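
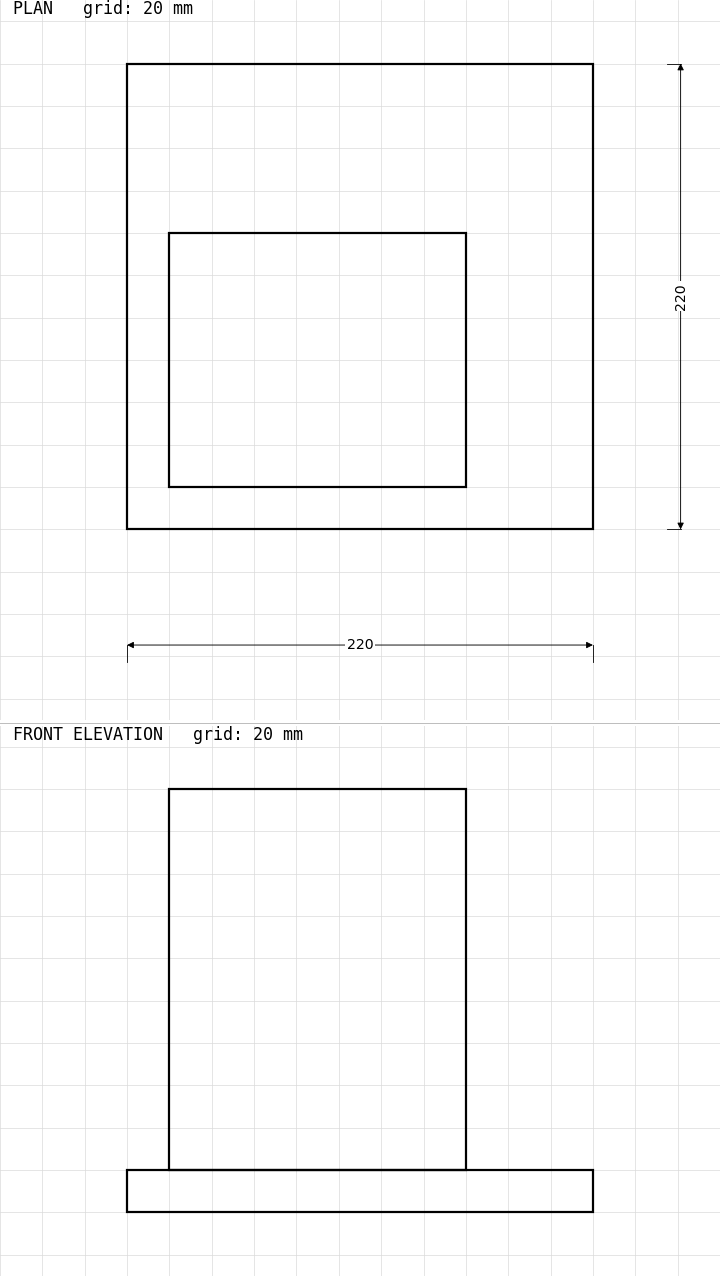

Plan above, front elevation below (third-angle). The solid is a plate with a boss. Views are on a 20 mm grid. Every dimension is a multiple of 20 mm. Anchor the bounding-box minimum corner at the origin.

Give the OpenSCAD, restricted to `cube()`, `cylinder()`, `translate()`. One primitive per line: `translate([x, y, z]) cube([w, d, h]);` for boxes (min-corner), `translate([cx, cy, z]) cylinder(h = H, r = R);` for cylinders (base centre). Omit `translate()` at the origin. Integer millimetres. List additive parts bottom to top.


cube([220, 220, 20]);
translate([20, 20, 20]) cube([140, 120, 180]);


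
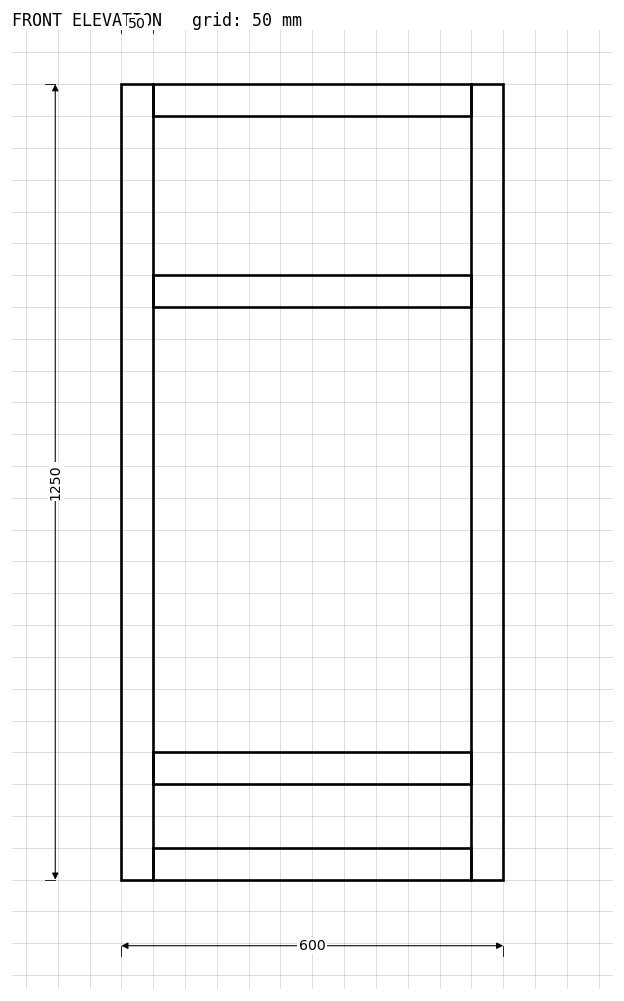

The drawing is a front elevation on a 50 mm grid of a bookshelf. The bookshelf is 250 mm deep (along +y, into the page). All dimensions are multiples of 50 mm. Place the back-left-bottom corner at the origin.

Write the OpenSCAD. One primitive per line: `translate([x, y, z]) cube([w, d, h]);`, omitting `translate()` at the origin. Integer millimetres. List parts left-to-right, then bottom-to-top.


cube([50, 250, 1250]);
translate([50, 0, 0]) cube([500, 250, 50]);
translate([50, 0, 150]) cube([500, 250, 50]);
translate([50, 0, 900]) cube([500, 250, 50]);
translate([50, 0, 1200]) cube([500, 250, 50]);
translate([550, 0, 0]) cube([50, 250, 1250]);


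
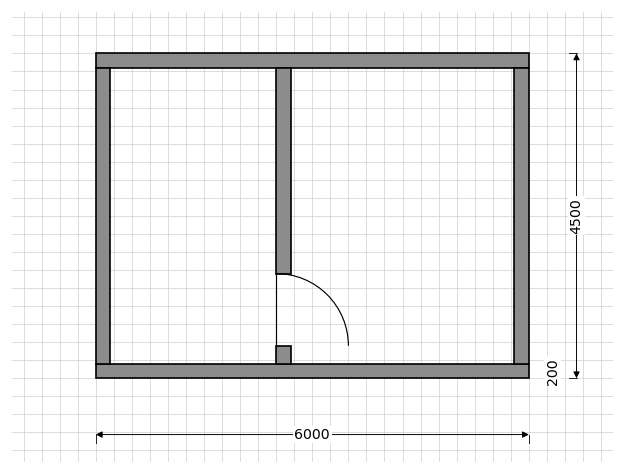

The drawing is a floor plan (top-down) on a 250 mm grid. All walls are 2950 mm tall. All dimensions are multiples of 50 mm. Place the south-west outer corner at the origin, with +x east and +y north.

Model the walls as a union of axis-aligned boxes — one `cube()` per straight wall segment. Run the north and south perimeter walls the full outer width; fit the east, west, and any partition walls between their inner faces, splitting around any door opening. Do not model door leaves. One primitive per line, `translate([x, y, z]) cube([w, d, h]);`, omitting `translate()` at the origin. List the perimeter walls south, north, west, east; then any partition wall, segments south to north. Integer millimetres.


cube([6000, 200, 2950]);
translate([0, 4300, 0]) cube([6000, 200, 2950]);
translate([0, 200, 0]) cube([200, 4100, 2950]);
translate([5800, 200, 0]) cube([200, 4100, 2950]);
translate([2500, 200, 0]) cube([200, 250, 2950]);
translate([2500, 1450, 0]) cube([200, 2850, 2950]);


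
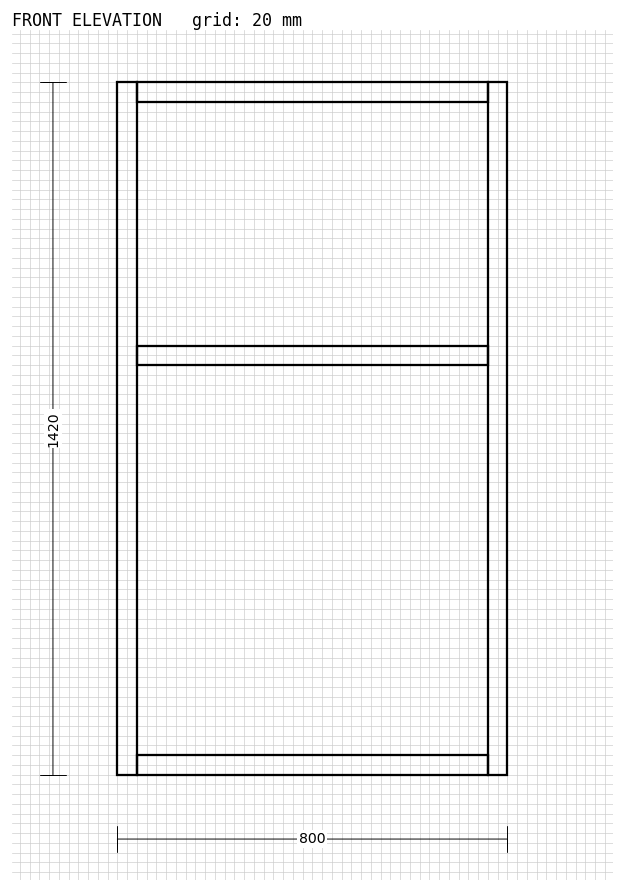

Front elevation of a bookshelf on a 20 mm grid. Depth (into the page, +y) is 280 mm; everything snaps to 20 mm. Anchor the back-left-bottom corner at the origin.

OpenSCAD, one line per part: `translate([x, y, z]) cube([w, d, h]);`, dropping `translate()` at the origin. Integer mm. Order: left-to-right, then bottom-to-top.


cube([40, 280, 1420]);
translate([40, 0, 0]) cube([720, 280, 40]);
translate([40, 0, 840]) cube([720, 280, 40]);
translate([40, 0, 1380]) cube([720, 280, 40]);
translate([760, 0, 0]) cube([40, 280, 1420]);


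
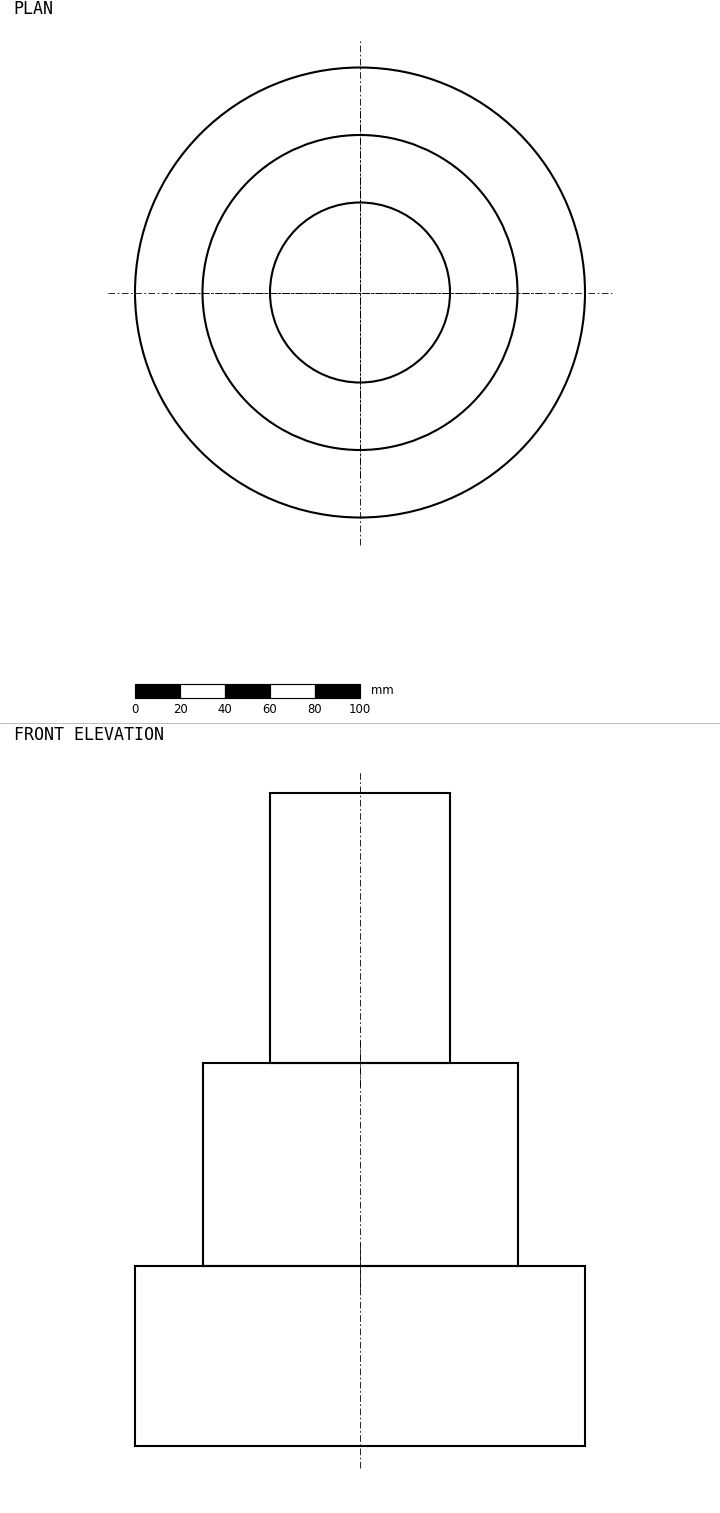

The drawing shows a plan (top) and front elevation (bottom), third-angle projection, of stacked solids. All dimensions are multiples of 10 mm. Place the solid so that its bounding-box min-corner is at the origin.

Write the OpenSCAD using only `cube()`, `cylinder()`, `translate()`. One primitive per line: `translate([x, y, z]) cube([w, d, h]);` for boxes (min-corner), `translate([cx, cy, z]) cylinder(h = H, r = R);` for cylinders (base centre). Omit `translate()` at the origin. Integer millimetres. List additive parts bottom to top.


translate([100, 100, 0]) cylinder(h = 80, r = 100);
translate([100, 100, 80]) cylinder(h = 90, r = 70);
translate([100, 100, 170]) cylinder(h = 120, r = 40);


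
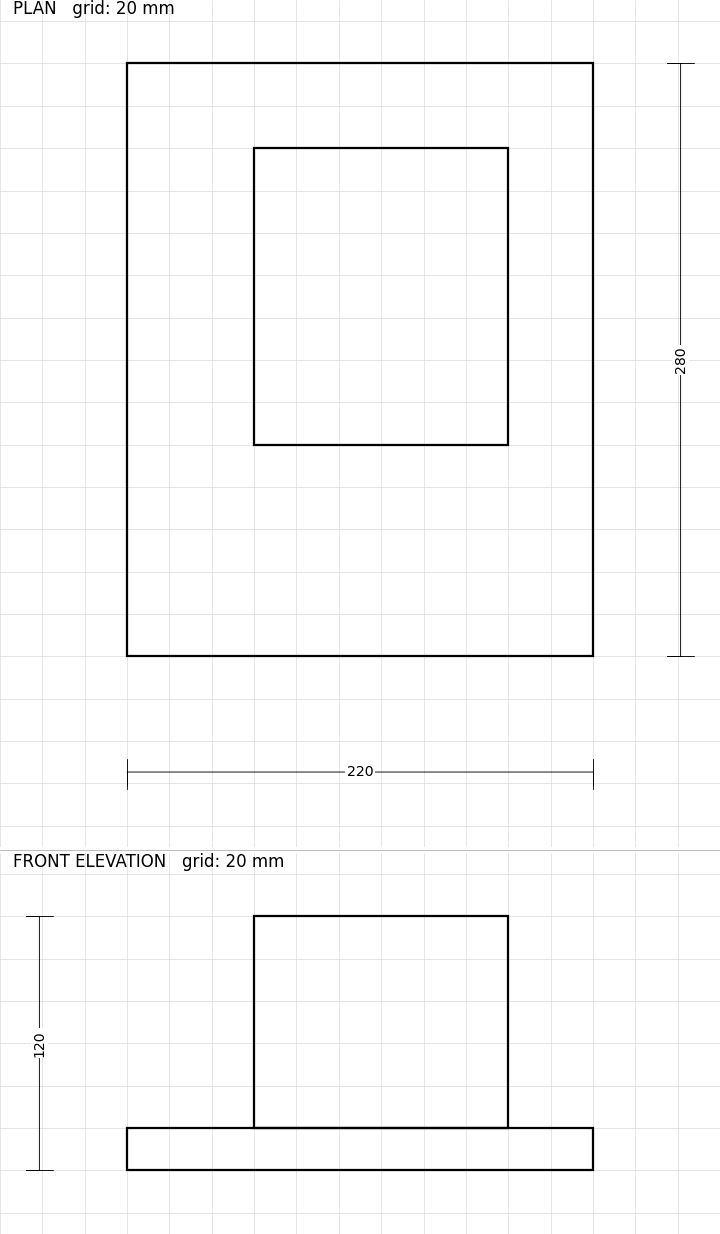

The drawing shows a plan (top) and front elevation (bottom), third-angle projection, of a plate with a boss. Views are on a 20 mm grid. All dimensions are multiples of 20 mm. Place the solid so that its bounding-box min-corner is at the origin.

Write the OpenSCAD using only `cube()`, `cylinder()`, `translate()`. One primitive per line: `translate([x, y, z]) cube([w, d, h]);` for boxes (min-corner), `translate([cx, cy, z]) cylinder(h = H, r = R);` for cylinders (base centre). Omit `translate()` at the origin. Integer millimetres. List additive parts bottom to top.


cube([220, 280, 20]);
translate([60, 100, 20]) cube([120, 140, 100]);


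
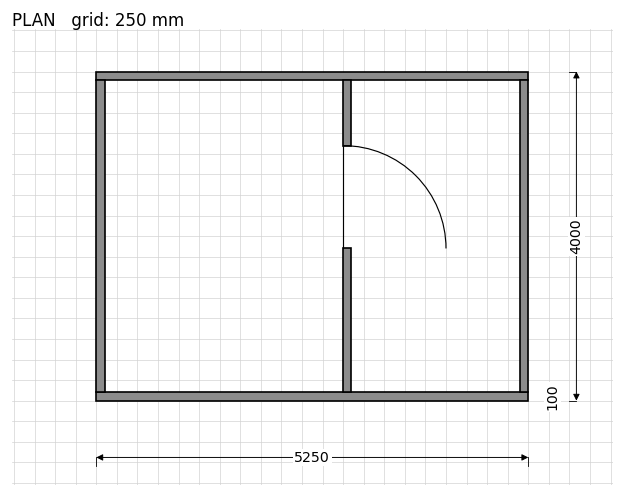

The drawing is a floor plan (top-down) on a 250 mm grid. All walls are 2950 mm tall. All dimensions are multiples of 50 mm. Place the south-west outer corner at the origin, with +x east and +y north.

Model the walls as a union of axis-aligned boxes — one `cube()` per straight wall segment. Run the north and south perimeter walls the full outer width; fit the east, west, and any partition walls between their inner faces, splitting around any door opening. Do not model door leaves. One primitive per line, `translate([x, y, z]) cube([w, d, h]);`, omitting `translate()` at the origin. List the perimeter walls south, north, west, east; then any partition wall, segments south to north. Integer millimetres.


cube([5250, 100, 2950]);
translate([0, 3900, 0]) cube([5250, 100, 2950]);
translate([0, 100, 0]) cube([100, 3800, 2950]);
translate([5150, 100, 0]) cube([100, 3800, 2950]);
translate([3000, 100, 0]) cube([100, 1750, 2950]);
translate([3000, 3100, 0]) cube([100, 800, 2950]);


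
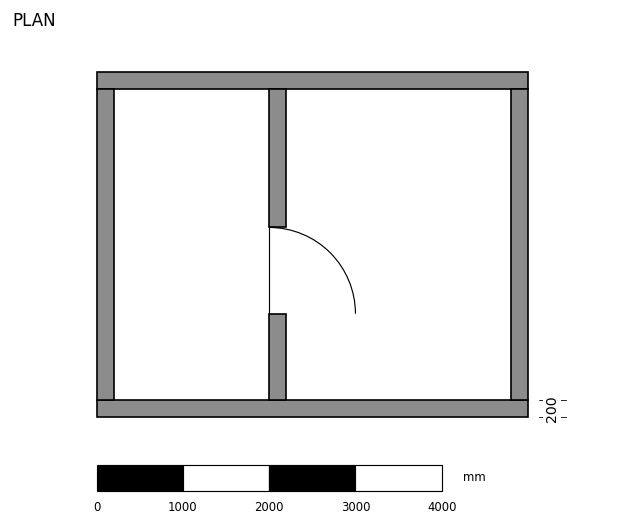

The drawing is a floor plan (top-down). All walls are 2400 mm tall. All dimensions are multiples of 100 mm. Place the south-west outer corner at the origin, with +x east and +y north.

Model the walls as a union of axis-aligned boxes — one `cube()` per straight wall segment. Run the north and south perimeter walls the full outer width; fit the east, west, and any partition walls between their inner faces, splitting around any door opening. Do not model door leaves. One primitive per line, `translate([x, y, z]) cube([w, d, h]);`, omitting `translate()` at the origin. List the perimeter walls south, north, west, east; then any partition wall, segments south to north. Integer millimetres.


cube([5000, 200, 2400]);
translate([0, 3800, 0]) cube([5000, 200, 2400]);
translate([0, 200, 0]) cube([200, 3600, 2400]);
translate([4800, 200, 0]) cube([200, 3600, 2400]);
translate([2000, 200, 0]) cube([200, 1000, 2400]);
translate([2000, 2200, 0]) cube([200, 1600, 2400]);


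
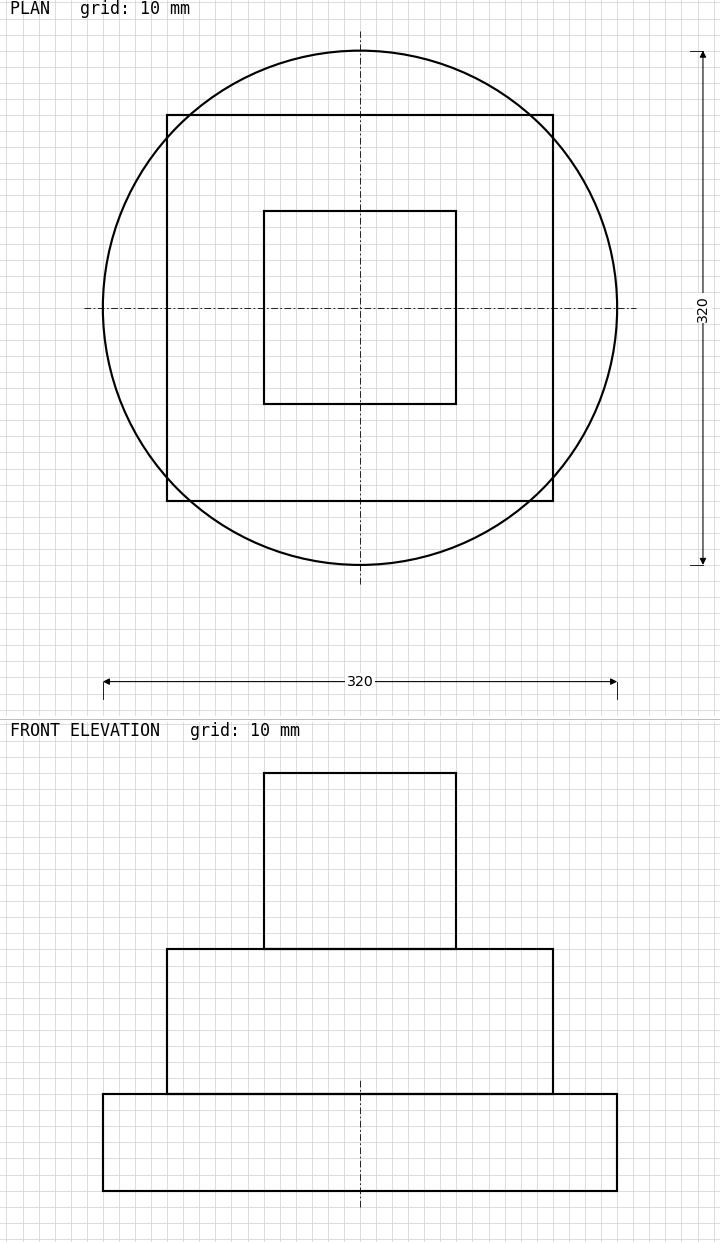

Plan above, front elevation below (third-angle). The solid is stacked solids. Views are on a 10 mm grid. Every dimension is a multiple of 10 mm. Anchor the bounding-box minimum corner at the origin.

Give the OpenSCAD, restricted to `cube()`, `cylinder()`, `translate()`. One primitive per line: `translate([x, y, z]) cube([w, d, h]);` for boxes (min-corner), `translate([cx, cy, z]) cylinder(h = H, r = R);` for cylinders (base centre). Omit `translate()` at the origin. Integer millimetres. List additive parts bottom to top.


translate([160, 160, 0]) cylinder(h = 60, r = 160);
translate([40, 40, 60]) cube([240, 240, 90]);
translate([100, 100, 150]) cube([120, 120, 110]);


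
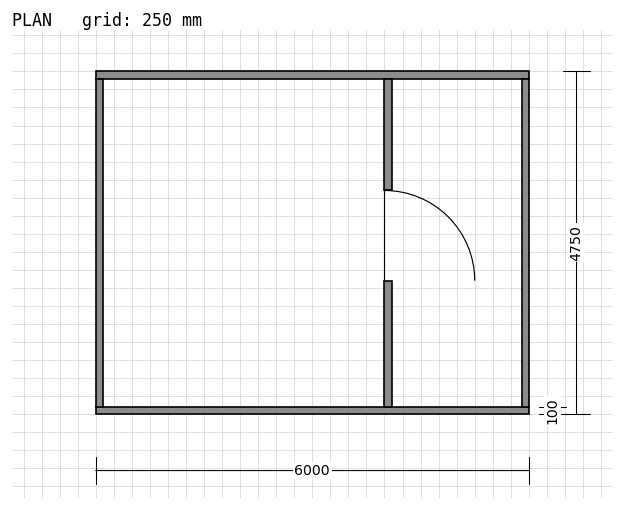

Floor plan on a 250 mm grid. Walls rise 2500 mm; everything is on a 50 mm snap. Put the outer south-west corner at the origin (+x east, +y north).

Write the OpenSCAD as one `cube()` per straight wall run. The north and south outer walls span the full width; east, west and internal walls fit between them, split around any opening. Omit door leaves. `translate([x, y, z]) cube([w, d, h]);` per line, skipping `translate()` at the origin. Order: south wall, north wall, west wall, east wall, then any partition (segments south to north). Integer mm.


cube([6000, 100, 2500]);
translate([0, 4650, 0]) cube([6000, 100, 2500]);
translate([0, 100, 0]) cube([100, 4550, 2500]);
translate([5900, 100, 0]) cube([100, 4550, 2500]);
translate([4000, 100, 0]) cube([100, 1750, 2500]);
translate([4000, 3100, 0]) cube([100, 1550, 2500]);


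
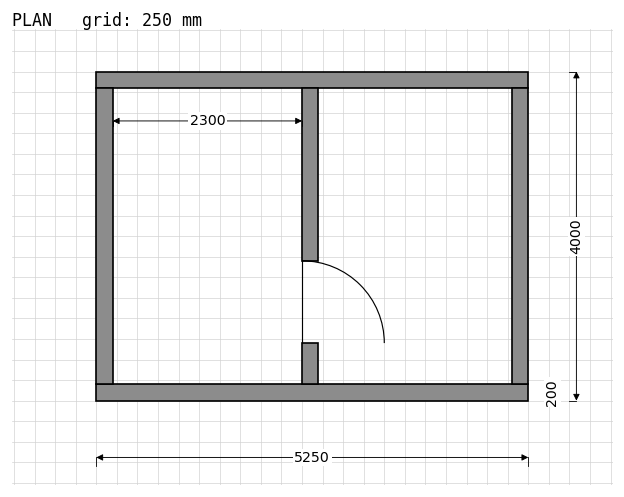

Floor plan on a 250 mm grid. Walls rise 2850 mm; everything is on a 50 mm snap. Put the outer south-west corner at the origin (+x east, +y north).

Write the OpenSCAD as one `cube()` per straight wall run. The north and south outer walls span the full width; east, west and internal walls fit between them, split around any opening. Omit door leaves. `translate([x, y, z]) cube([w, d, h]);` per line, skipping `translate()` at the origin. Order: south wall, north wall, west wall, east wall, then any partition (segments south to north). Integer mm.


cube([5250, 200, 2850]);
translate([0, 3800, 0]) cube([5250, 200, 2850]);
translate([0, 200, 0]) cube([200, 3600, 2850]);
translate([5050, 200, 0]) cube([200, 3600, 2850]);
translate([2500, 200, 0]) cube([200, 500, 2850]);
translate([2500, 1700, 0]) cube([200, 2100, 2850]);


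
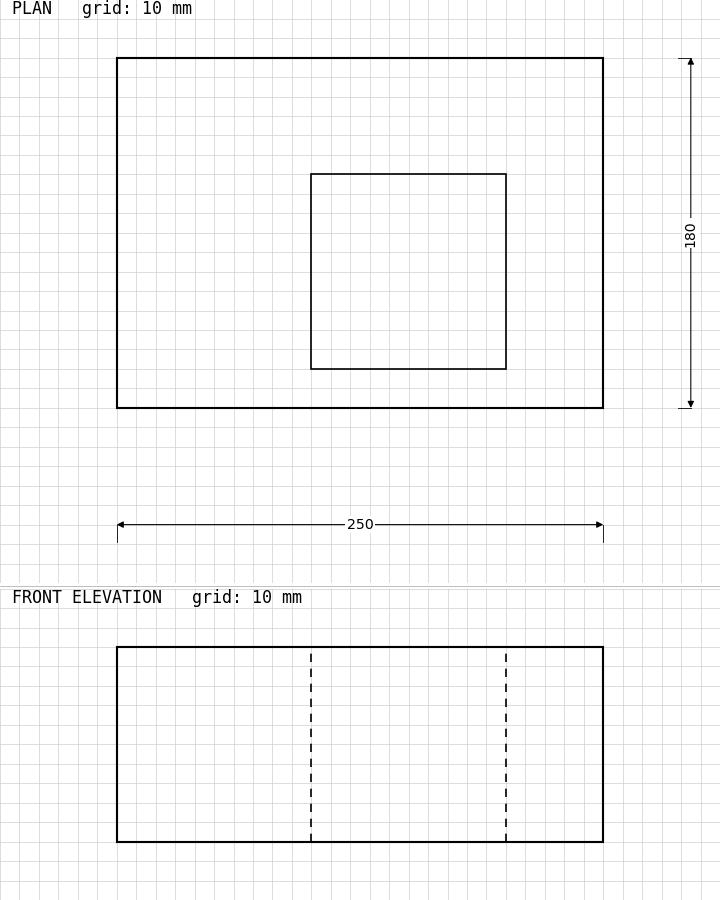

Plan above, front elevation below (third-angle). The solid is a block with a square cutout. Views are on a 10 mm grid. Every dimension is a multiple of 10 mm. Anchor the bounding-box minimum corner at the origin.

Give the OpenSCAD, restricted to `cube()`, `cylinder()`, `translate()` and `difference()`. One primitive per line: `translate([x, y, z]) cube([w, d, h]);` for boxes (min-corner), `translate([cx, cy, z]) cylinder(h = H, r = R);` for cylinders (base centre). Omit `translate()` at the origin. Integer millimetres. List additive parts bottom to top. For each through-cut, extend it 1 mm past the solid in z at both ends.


difference() {
  cube([250, 180, 100]);
  translate([100, 20, -1]) cube([100, 100, 102]);
}


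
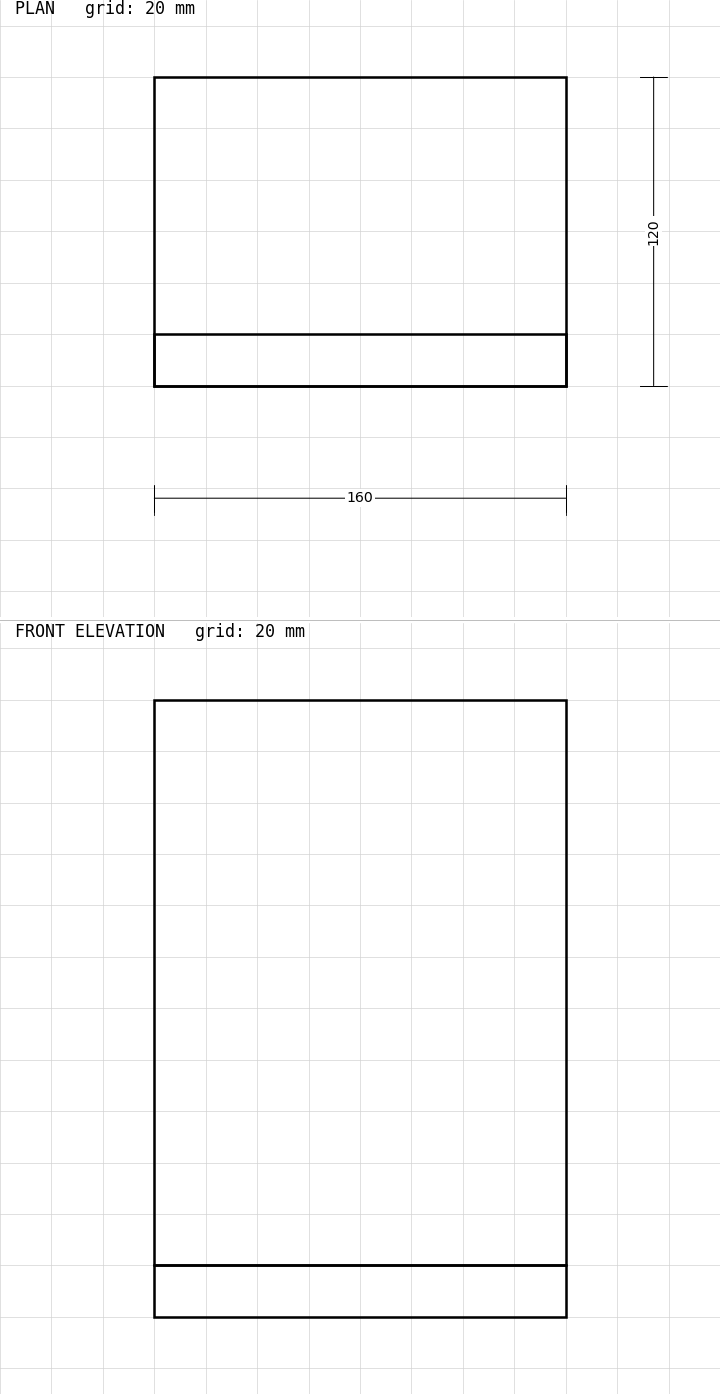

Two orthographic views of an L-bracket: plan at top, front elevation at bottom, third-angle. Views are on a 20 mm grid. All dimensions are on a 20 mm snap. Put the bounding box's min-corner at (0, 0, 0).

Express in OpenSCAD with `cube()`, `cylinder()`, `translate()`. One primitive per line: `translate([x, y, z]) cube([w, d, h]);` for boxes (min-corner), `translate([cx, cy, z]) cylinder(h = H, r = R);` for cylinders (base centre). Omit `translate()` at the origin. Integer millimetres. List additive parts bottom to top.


cube([160, 120, 20]);
translate([0, 0, 20]) cube([160, 20, 220]);


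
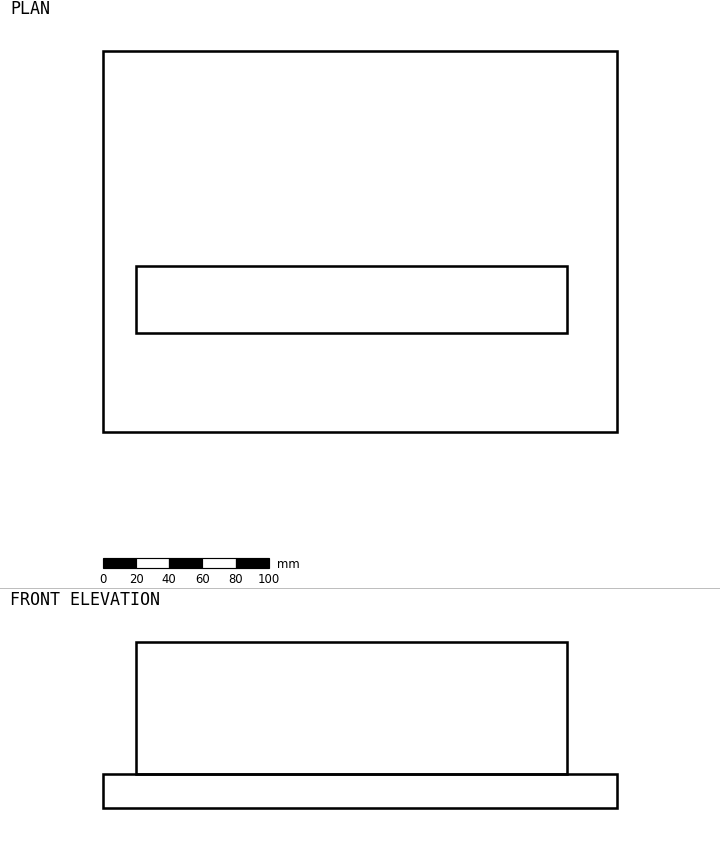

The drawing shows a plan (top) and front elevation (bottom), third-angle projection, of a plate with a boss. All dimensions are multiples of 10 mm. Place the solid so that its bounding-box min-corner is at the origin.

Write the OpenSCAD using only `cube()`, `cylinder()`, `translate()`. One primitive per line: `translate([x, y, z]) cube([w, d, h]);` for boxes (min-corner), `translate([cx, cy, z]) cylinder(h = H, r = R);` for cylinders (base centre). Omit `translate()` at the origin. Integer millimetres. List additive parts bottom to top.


cube([310, 230, 20]);
translate([20, 60, 20]) cube([260, 40, 80]);


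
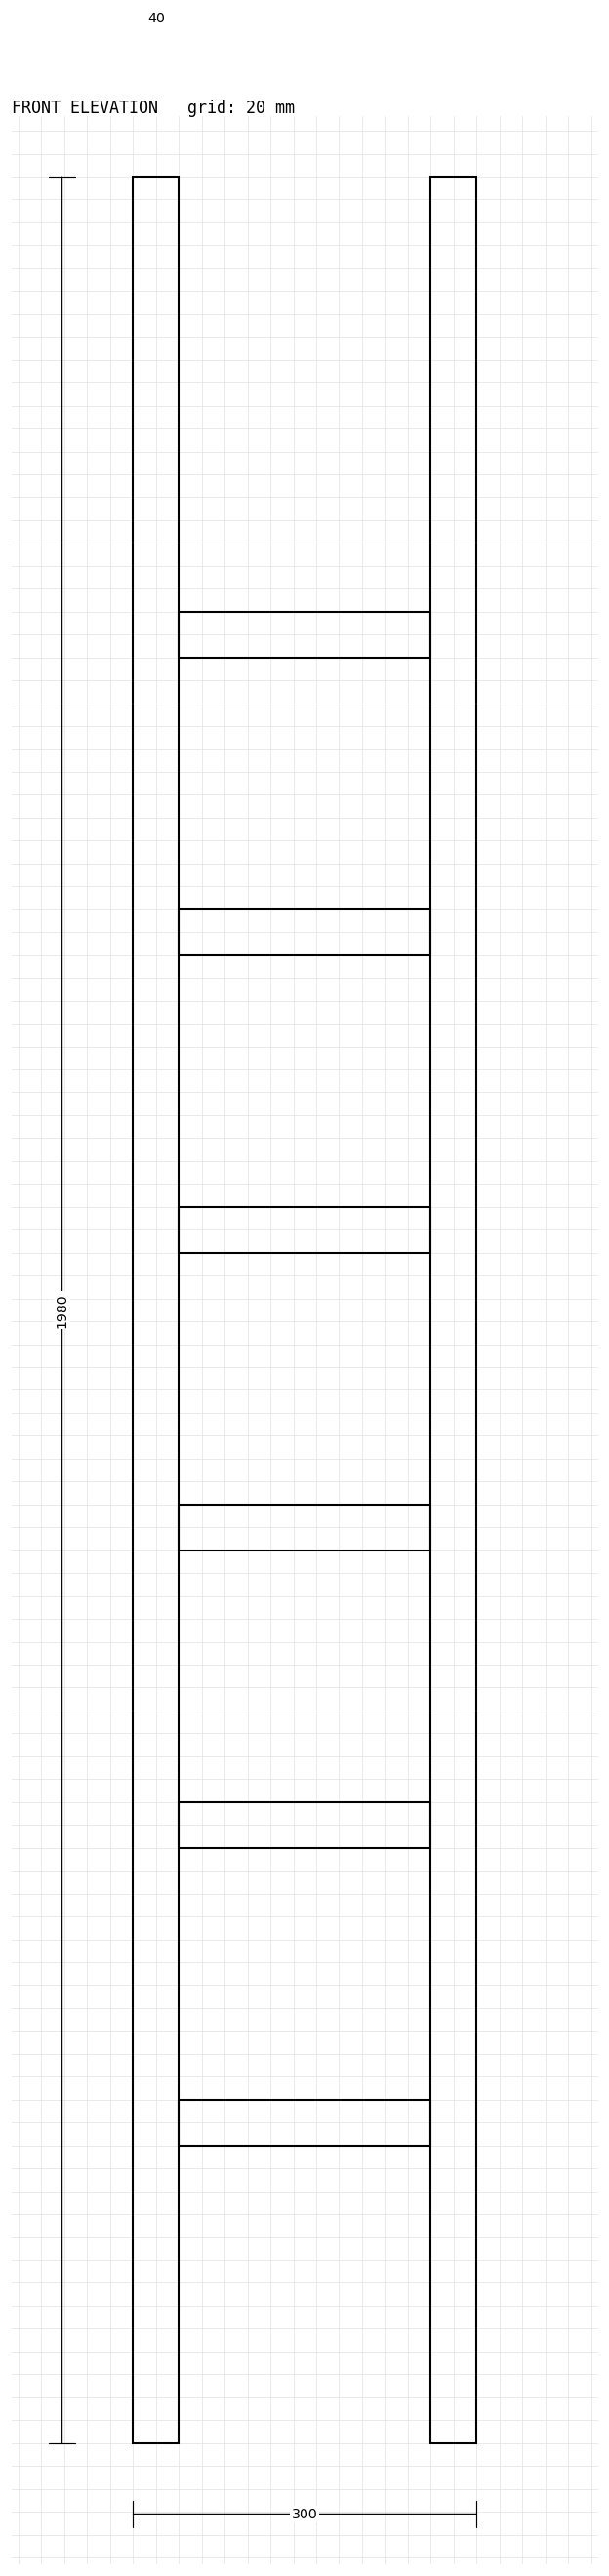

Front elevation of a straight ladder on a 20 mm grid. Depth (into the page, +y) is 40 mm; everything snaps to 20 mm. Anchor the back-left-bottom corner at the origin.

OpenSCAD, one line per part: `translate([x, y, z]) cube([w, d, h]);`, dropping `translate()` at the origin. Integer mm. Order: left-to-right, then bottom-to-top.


cube([40, 40, 1980]);
translate([40, 0, 260]) cube([220, 40, 40]);
translate([40, 0, 520]) cube([220, 40, 40]);
translate([40, 0, 780]) cube([220, 40, 40]);
translate([40, 0, 1040]) cube([220, 40, 40]);
translate([40, 0, 1300]) cube([220, 40, 40]);
translate([40, 0, 1560]) cube([220, 40, 40]);
translate([260, 0, 0]) cube([40, 40, 1980]);


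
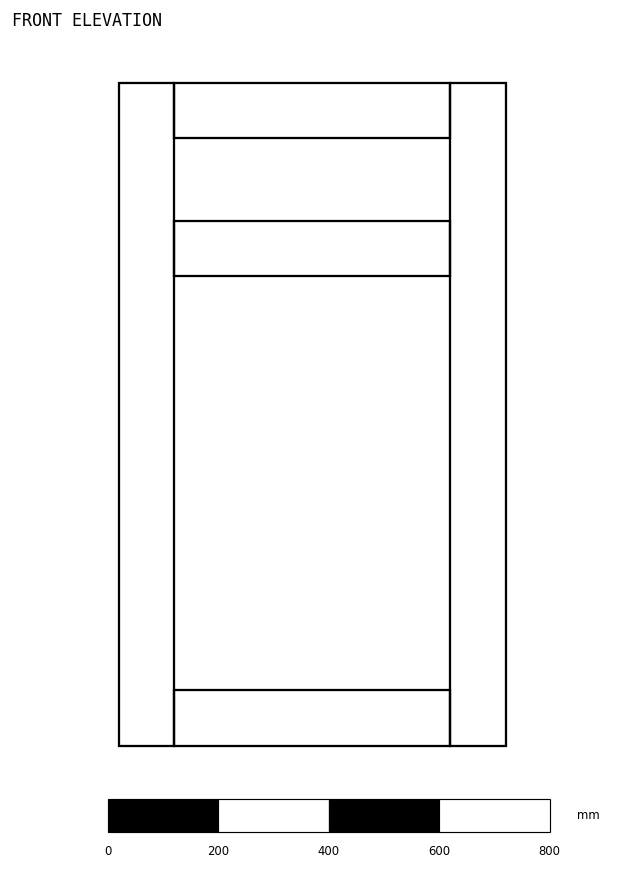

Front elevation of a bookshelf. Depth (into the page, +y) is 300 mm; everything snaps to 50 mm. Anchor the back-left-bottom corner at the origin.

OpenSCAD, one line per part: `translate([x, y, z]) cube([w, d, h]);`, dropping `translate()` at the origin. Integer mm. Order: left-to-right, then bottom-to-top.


cube([100, 300, 1200]);
translate([100, 0, 0]) cube([500, 300, 100]);
translate([100, 0, 850]) cube([500, 300, 100]);
translate([100, 0, 1100]) cube([500, 300, 100]);
translate([600, 0, 0]) cube([100, 300, 1200]);


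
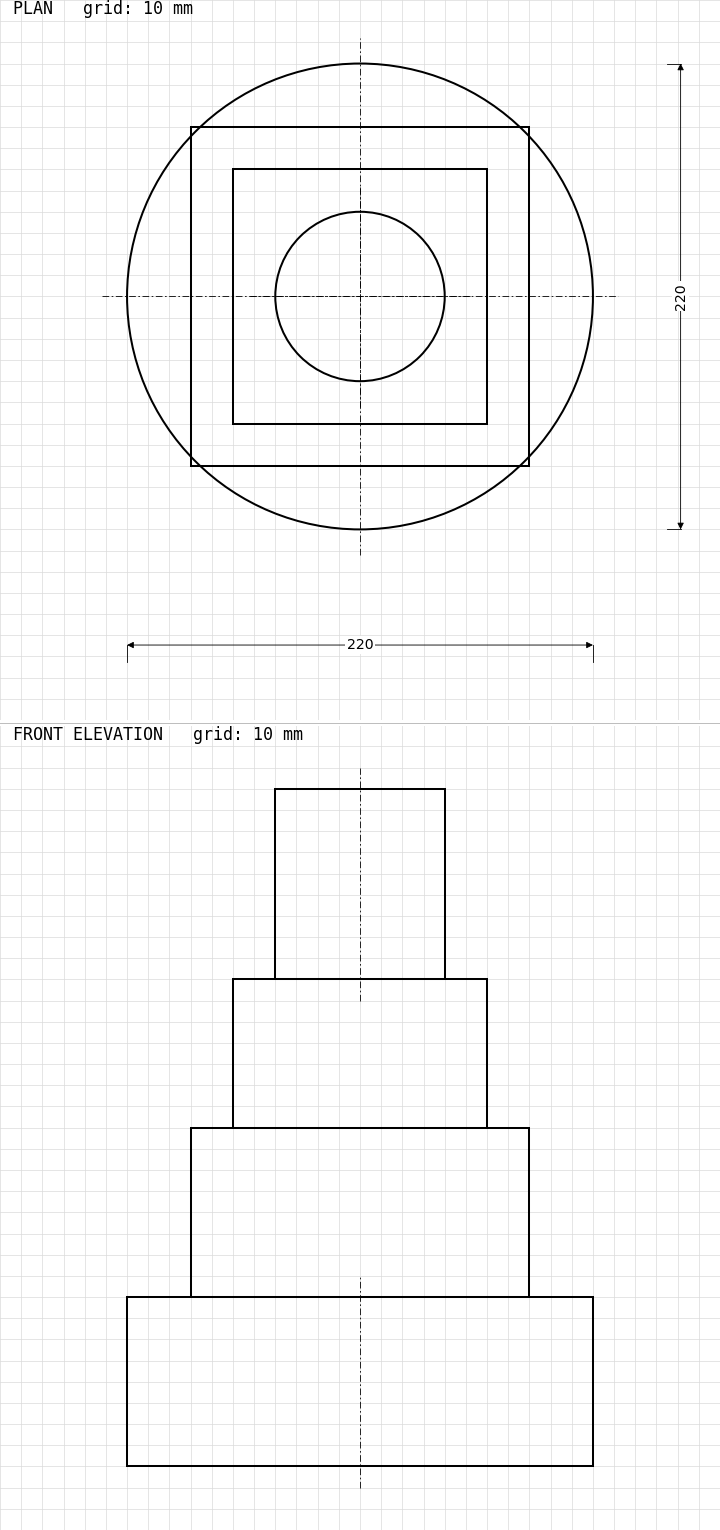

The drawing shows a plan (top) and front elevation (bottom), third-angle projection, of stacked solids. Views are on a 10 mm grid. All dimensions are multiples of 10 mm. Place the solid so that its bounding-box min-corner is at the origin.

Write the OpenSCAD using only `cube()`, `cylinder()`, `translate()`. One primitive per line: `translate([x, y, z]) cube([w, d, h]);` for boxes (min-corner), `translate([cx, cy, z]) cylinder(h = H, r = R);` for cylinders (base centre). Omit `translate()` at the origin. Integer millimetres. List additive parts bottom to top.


translate([110, 110, 0]) cylinder(h = 80, r = 110);
translate([30, 30, 80]) cube([160, 160, 80]);
translate([50, 50, 160]) cube([120, 120, 70]);
translate([110, 110, 230]) cylinder(h = 90, r = 40);


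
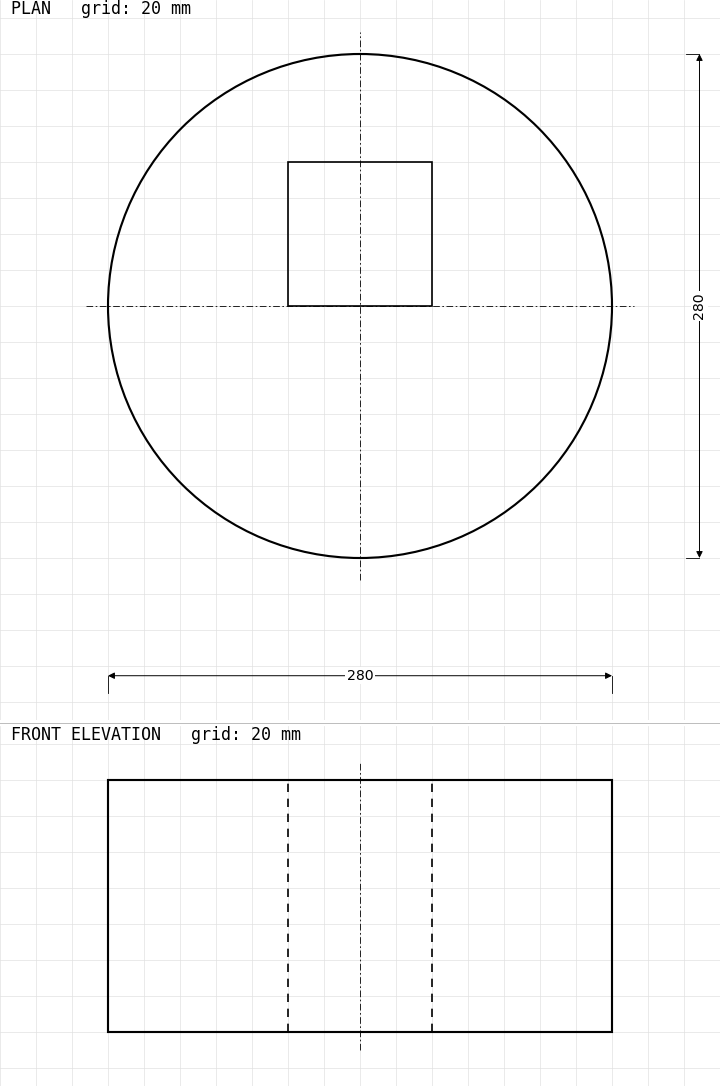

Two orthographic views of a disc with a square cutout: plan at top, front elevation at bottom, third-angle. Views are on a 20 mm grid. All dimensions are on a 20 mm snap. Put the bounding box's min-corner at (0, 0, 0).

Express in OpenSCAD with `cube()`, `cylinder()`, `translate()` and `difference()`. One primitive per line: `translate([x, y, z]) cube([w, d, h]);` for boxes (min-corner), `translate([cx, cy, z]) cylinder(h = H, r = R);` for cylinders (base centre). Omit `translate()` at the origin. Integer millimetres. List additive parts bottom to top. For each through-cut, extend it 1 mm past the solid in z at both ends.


difference() {
  translate([140, 140, 0]) cylinder(h = 140, r = 140);
  translate([100, 140, -1]) cube([80, 80, 142]);
}


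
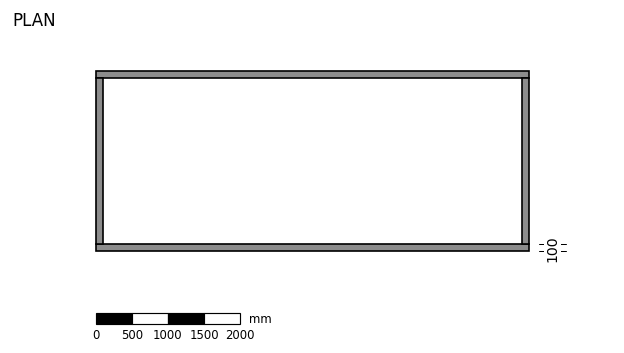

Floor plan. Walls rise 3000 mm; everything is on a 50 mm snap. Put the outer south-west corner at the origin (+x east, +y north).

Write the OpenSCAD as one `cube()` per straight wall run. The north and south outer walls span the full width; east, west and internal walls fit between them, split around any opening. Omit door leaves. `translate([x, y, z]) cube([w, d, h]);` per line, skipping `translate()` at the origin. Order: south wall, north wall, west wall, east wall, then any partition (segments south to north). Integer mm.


cube([6000, 100, 3000]);
translate([0, 2400, 0]) cube([6000, 100, 3000]);
translate([0, 100, 0]) cube([100, 2300, 3000]);
translate([5900, 100, 0]) cube([100, 2300, 3000]);


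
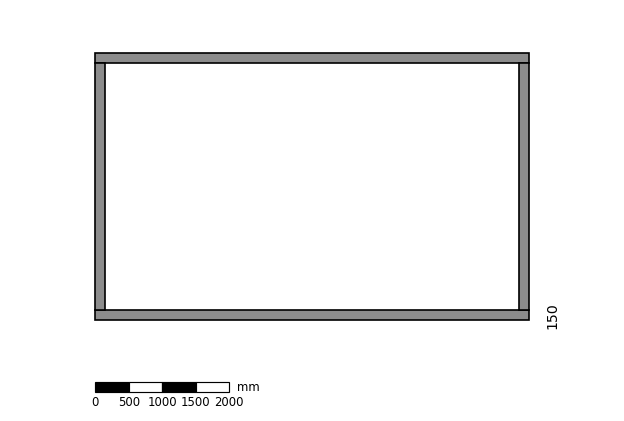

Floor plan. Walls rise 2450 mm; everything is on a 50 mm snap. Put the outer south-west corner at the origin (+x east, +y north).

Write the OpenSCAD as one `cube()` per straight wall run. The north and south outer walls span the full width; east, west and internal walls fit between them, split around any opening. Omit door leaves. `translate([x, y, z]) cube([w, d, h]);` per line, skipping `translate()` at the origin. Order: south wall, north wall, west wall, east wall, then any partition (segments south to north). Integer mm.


cube([6500, 150, 2450]);
translate([0, 3850, 0]) cube([6500, 150, 2450]);
translate([0, 150, 0]) cube([150, 3700, 2450]);
translate([6350, 150, 0]) cube([150, 3700, 2450]);


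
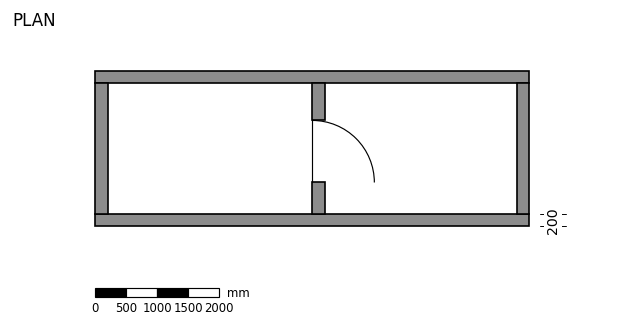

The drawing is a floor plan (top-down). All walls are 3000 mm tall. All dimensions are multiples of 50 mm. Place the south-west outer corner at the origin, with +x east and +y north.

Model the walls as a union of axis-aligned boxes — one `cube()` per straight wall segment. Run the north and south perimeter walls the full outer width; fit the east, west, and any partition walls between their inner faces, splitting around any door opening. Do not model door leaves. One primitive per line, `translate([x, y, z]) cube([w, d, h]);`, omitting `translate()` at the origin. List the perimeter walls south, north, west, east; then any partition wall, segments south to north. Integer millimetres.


cube([7000, 200, 3000]);
translate([0, 2300, 0]) cube([7000, 200, 3000]);
translate([0, 200, 0]) cube([200, 2100, 3000]);
translate([6800, 200, 0]) cube([200, 2100, 3000]);
translate([3500, 200, 0]) cube([200, 500, 3000]);
translate([3500, 1700, 0]) cube([200, 600, 3000]);


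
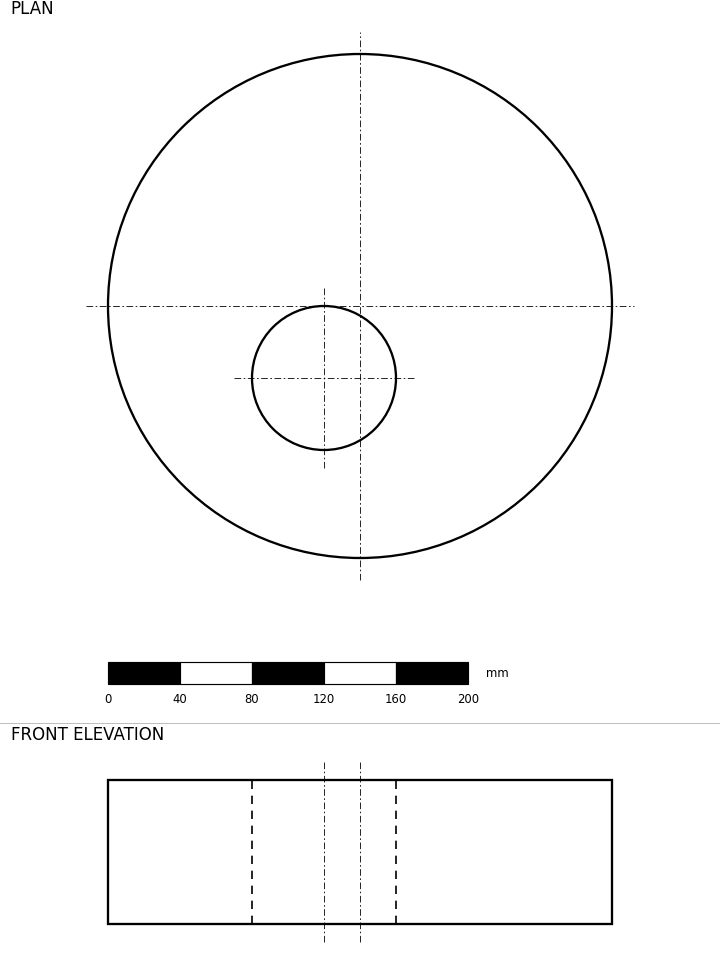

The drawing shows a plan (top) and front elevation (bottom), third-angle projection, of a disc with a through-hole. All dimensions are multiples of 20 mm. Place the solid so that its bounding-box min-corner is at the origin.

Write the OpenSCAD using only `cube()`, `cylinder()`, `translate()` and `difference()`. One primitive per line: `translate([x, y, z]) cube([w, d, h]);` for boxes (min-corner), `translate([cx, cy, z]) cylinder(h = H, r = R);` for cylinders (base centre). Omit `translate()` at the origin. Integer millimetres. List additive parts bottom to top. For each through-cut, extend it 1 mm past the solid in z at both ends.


difference() {
  translate([140, 140, 0]) cylinder(h = 80, r = 140);
  translate([120, 100, -1]) cylinder(h = 82, r = 40);
}


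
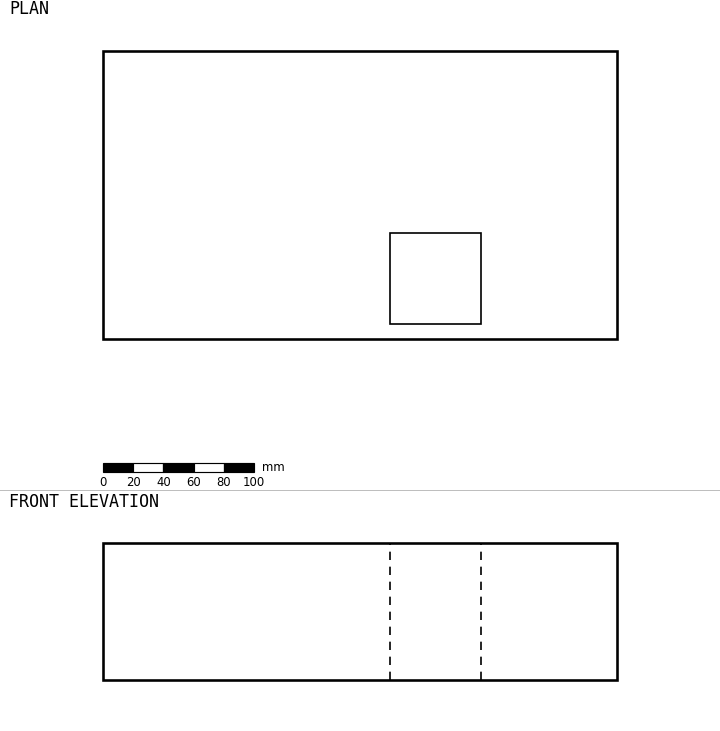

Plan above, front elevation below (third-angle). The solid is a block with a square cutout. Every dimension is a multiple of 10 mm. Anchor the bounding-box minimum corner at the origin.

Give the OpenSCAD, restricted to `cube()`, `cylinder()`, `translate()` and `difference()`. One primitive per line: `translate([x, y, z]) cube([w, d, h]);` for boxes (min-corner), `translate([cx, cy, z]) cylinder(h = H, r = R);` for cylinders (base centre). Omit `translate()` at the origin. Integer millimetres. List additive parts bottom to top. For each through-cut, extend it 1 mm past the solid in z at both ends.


difference() {
  cube([340, 190, 90]);
  translate([190, 10, -1]) cube([60, 60, 92]);
}


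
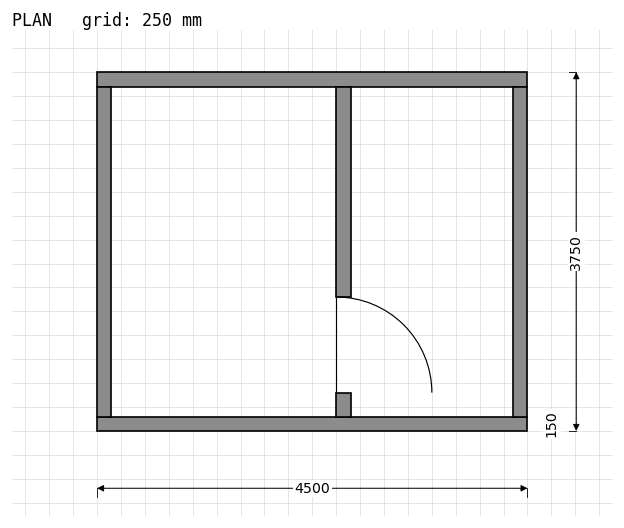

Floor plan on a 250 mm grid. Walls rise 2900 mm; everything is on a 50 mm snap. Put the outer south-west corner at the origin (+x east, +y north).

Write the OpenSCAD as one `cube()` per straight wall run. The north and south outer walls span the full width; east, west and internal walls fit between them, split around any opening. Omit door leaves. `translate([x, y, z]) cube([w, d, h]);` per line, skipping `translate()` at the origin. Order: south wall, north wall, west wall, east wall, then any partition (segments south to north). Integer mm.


cube([4500, 150, 2900]);
translate([0, 3600, 0]) cube([4500, 150, 2900]);
translate([0, 150, 0]) cube([150, 3450, 2900]);
translate([4350, 150, 0]) cube([150, 3450, 2900]);
translate([2500, 150, 0]) cube([150, 250, 2900]);
translate([2500, 1400, 0]) cube([150, 2200, 2900]);


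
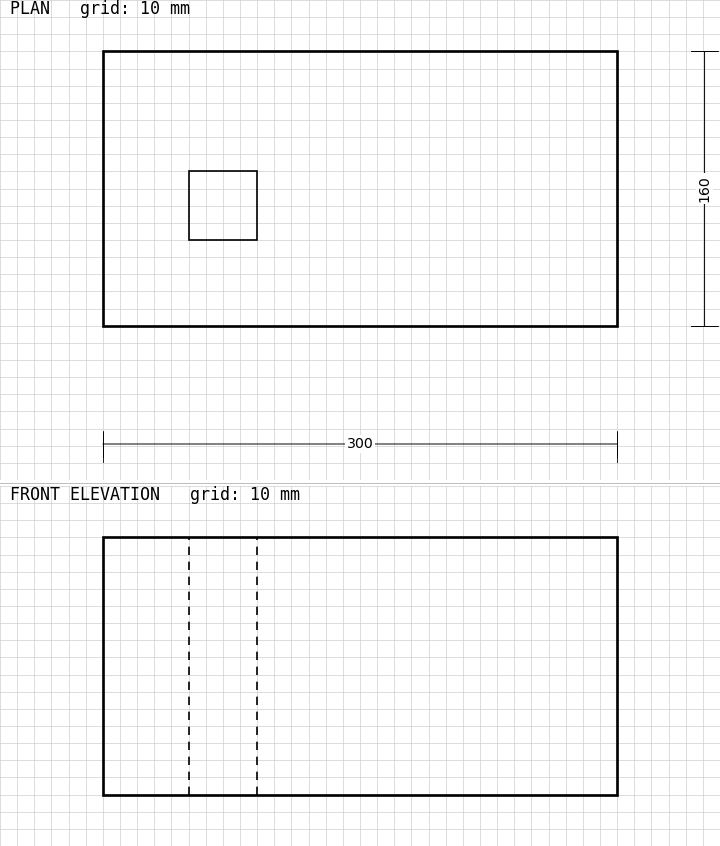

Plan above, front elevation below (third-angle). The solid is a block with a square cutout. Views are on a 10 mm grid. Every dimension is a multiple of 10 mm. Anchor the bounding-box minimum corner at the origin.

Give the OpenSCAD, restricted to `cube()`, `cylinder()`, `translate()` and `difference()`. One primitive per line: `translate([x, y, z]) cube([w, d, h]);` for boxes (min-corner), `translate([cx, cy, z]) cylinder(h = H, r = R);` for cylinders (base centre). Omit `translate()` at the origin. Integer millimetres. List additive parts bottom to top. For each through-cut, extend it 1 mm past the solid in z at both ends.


difference() {
  cube([300, 160, 150]);
  translate([50, 50, -1]) cube([40, 40, 152]);
}


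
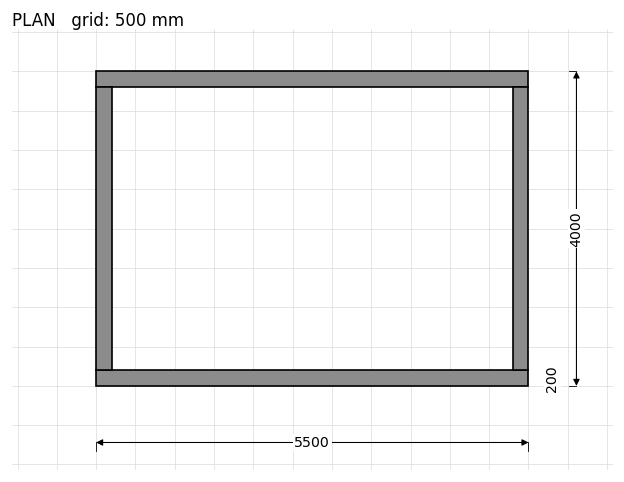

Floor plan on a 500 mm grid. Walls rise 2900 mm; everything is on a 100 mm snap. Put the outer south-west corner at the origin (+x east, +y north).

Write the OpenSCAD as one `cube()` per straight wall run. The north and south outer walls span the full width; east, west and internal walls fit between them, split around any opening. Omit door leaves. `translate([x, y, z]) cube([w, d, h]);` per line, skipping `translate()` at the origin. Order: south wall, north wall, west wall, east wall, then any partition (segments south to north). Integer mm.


cube([5500, 200, 2900]);
translate([0, 3800, 0]) cube([5500, 200, 2900]);
translate([0, 200, 0]) cube([200, 3600, 2900]);
translate([5300, 200, 0]) cube([200, 3600, 2900]);


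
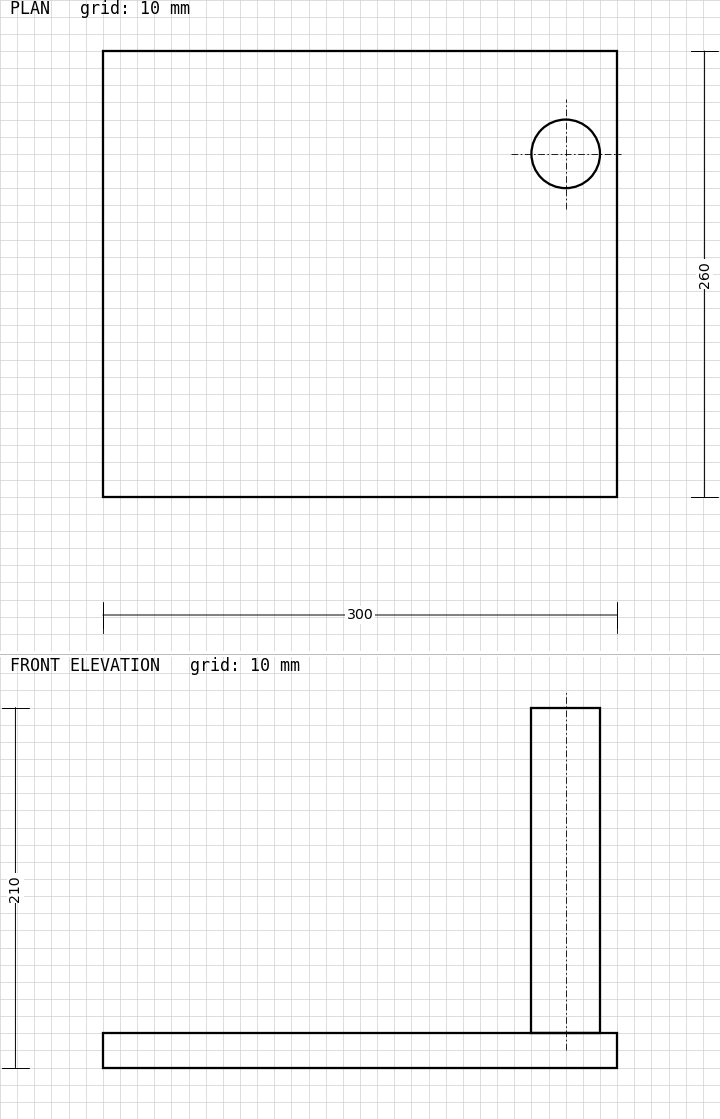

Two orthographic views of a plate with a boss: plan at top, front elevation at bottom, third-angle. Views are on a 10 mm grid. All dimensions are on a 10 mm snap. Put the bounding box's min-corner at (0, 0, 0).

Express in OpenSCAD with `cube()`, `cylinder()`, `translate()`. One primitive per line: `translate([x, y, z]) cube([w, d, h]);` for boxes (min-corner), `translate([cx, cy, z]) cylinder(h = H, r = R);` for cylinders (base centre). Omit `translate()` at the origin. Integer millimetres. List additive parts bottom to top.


cube([300, 260, 20]);
translate([270, 200, 20]) cylinder(h = 190, r = 20);


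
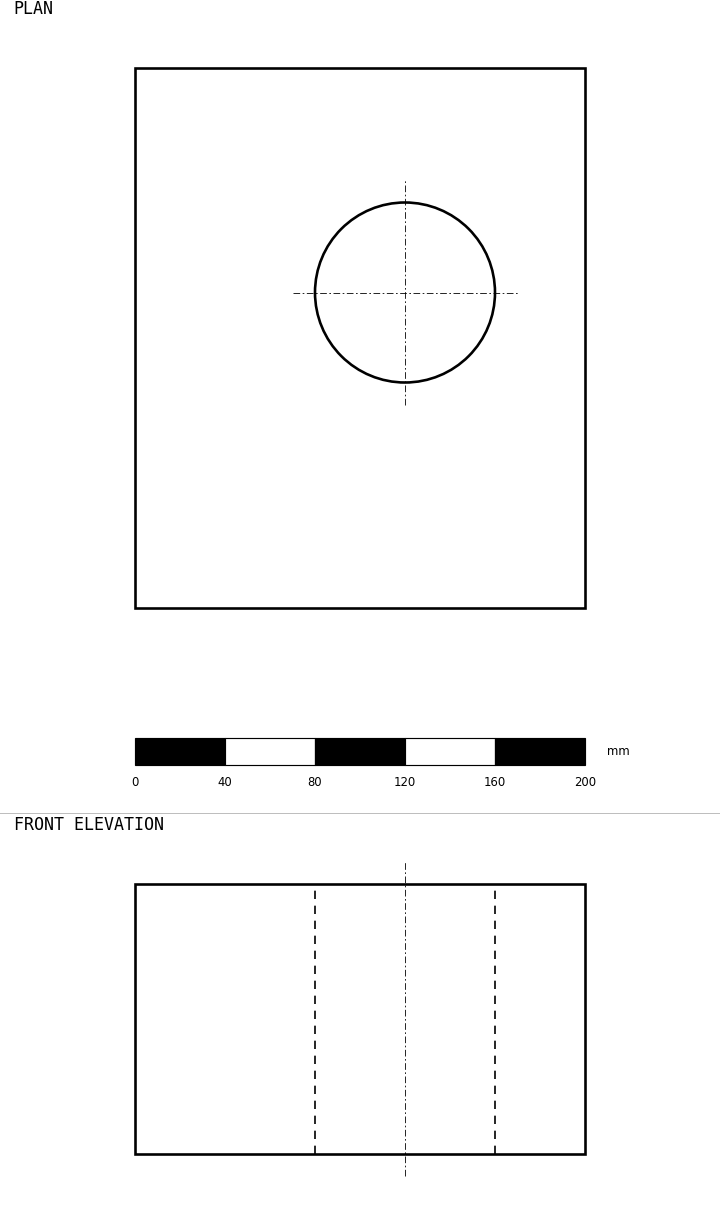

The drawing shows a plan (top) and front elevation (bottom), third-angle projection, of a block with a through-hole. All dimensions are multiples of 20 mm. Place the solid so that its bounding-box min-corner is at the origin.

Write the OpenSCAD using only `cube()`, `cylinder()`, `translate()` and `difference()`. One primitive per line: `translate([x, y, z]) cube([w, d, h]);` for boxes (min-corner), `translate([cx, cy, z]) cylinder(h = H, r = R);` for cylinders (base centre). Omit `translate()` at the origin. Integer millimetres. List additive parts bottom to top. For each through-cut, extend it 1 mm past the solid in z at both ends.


difference() {
  cube([200, 240, 120]);
  translate([120, 140, -1]) cylinder(h = 122, r = 40);
}


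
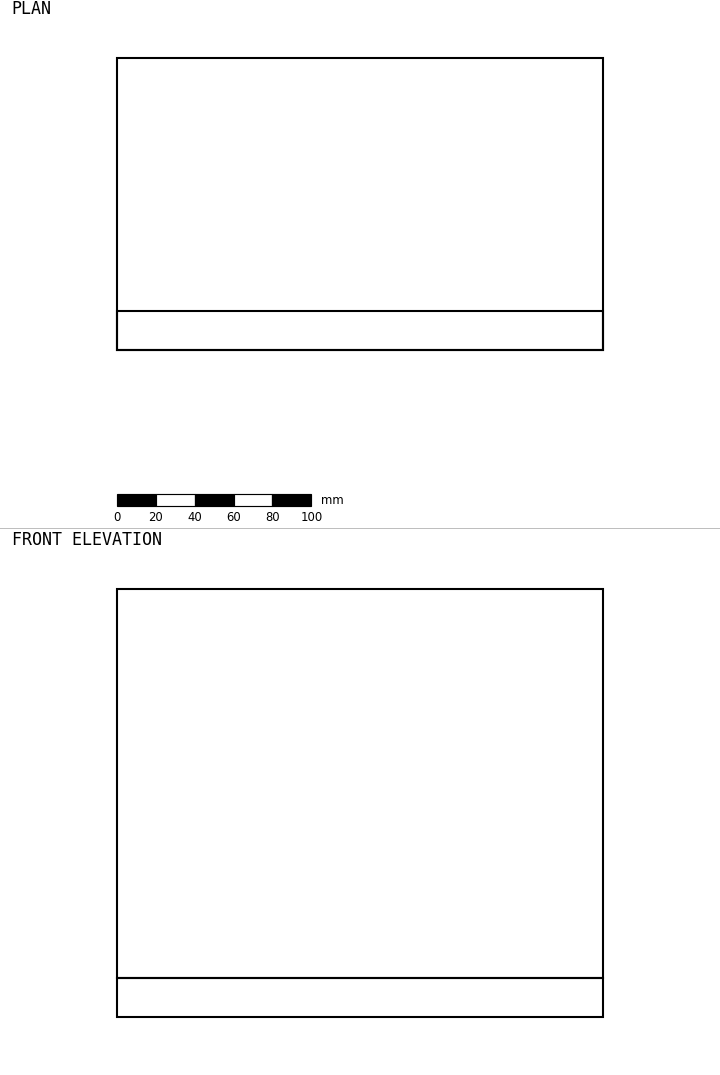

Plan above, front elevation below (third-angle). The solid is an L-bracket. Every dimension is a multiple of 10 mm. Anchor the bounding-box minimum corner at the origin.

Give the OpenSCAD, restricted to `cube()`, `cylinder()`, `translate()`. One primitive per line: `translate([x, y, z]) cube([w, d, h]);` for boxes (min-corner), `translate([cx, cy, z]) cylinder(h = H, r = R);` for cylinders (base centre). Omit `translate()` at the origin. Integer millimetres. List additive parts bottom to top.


cube([250, 150, 20]);
translate([0, 0, 20]) cube([250, 20, 200]);


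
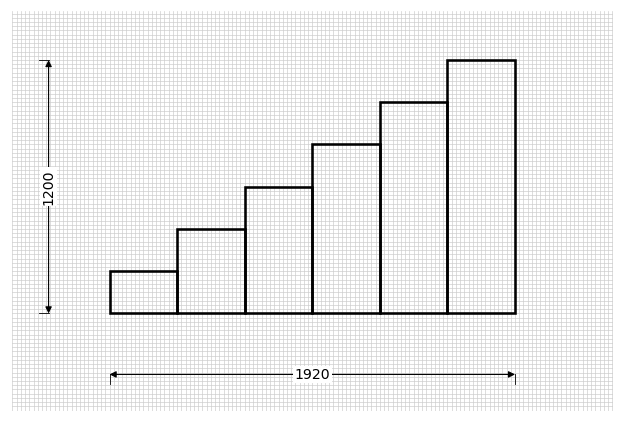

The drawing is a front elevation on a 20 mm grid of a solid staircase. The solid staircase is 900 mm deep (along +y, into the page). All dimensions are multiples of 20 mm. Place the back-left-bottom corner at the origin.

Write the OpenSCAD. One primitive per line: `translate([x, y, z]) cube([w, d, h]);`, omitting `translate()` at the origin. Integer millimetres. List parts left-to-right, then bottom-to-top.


cube([320, 900, 200]);
translate([320, 0, 0]) cube([320, 900, 400]);
translate([640, 0, 0]) cube([320, 900, 600]);
translate([960, 0, 0]) cube([320, 900, 800]);
translate([1280, 0, 0]) cube([320, 900, 1000]);
translate([1600, 0, 0]) cube([320, 900, 1200]);


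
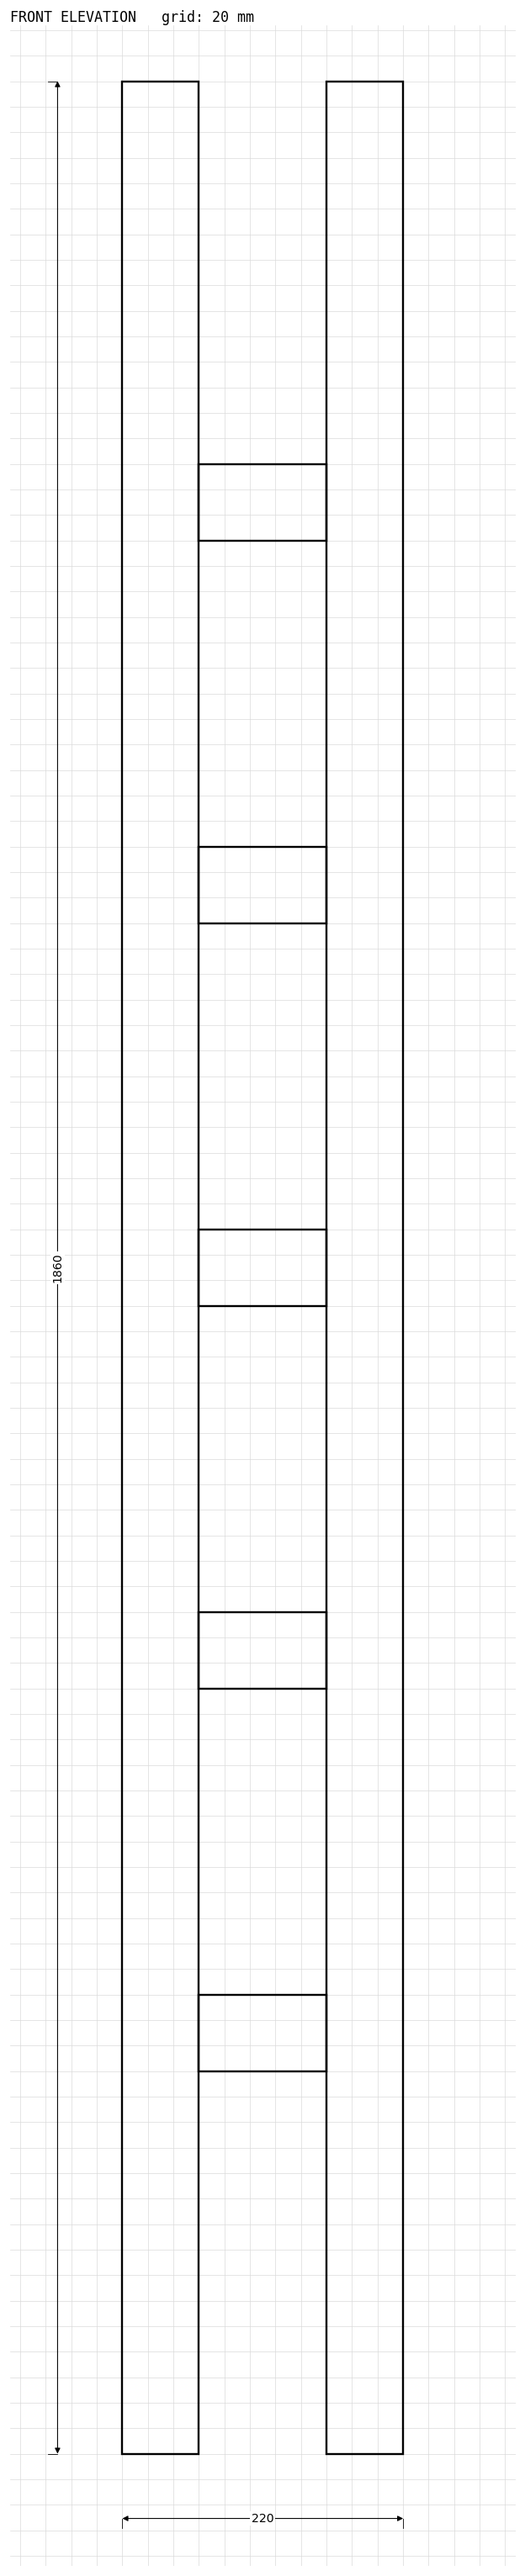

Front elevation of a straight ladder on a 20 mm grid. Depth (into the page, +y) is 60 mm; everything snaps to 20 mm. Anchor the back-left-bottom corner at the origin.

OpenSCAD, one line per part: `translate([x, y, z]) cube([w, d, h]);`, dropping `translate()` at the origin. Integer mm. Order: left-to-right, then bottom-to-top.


cube([60, 60, 1860]);
translate([60, 0, 300]) cube([100, 60, 60]);
translate([60, 0, 600]) cube([100, 60, 60]);
translate([60, 0, 900]) cube([100, 60, 60]);
translate([60, 0, 1200]) cube([100, 60, 60]);
translate([60, 0, 1500]) cube([100, 60, 60]);
translate([160, 0, 0]) cube([60, 60, 1860]);


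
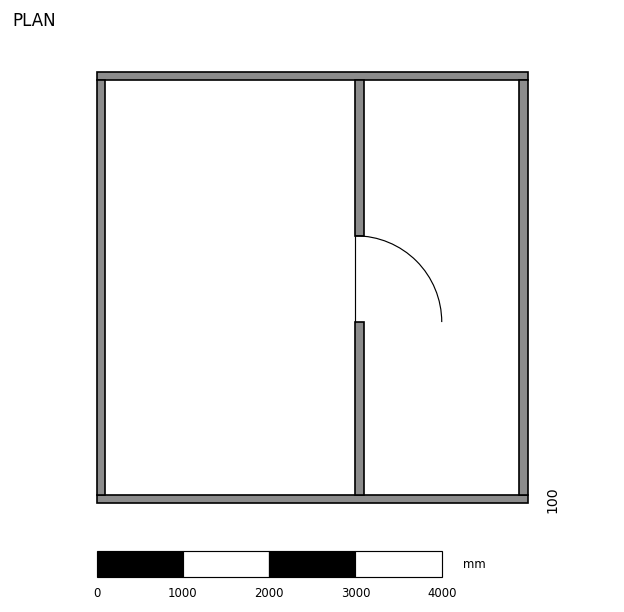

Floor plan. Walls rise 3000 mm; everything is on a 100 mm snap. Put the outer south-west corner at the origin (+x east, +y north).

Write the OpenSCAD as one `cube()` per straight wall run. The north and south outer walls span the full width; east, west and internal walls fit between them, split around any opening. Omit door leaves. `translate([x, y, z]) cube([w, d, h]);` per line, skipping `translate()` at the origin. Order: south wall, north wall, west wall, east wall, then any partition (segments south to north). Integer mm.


cube([5000, 100, 3000]);
translate([0, 4900, 0]) cube([5000, 100, 3000]);
translate([0, 100, 0]) cube([100, 4800, 3000]);
translate([4900, 100, 0]) cube([100, 4800, 3000]);
translate([3000, 100, 0]) cube([100, 2000, 3000]);
translate([3000, 3100, 0]) cube([100, 1800, 3000]);


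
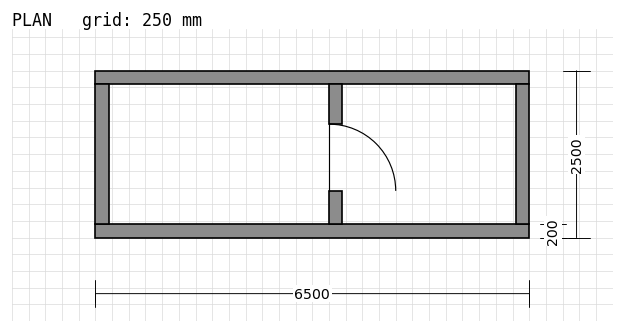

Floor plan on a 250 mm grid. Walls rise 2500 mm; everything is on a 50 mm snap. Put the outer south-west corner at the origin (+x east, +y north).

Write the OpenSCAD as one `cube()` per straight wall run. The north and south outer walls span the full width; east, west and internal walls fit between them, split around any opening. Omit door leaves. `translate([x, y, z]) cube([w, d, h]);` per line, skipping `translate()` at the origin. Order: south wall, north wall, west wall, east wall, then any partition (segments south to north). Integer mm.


cube([6500, 200, 2500]);
translate([0, 2300, 0]) cube([6500, 200, 2500]);
translate([0, 200, 0]) cube([200, 2100, 2500]);
translate([6300, 200, 0]) cube([200, 2100, 2500]);
translate([3500, 200, 0]) cube([200, 500, 2500]);
translate([3500, 1700, 0]) cube([200, 600, 2500]);


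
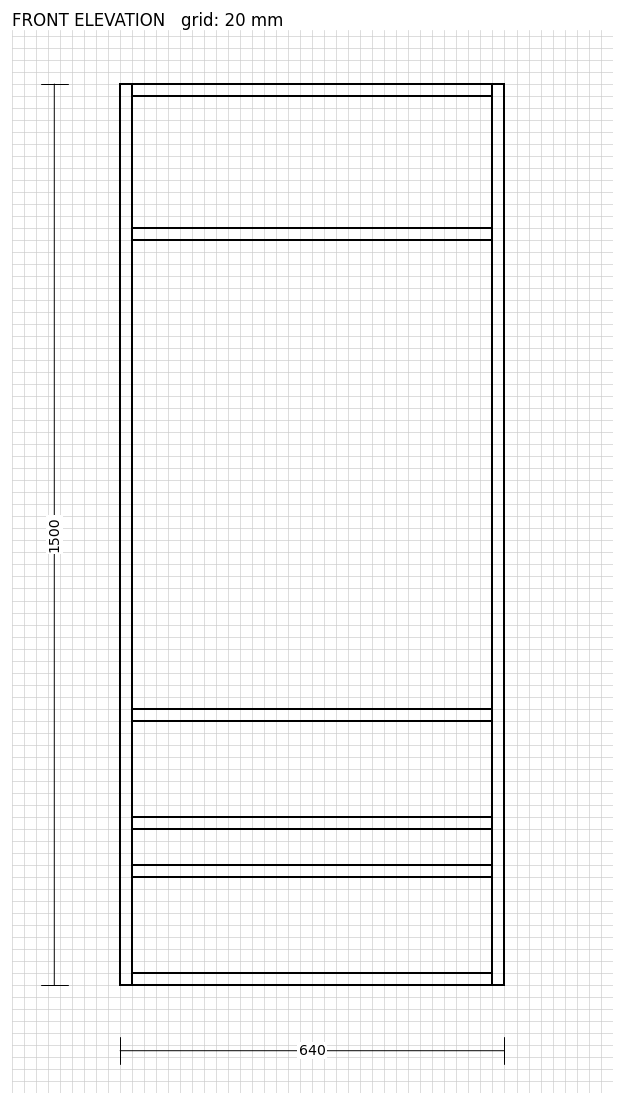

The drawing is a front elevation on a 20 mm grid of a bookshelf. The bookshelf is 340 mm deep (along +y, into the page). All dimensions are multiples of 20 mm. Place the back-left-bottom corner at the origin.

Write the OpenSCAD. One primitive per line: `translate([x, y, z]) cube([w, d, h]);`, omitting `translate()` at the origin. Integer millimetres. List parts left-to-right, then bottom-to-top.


cube([20, 340, 1500]);
translate([20, 0, 0]) cube([600, 340, 20]);
translate([20, 0, 180]) cube([600, 340, 20]);
translate([20, 0, 260]) cube([600, 340, 20]);
translate([20, 0, 440]) cube([600, 340, 20]);
translate([20, 0, 1240]) cube([600, 340, 20]);
translate([20, 0, 1480]) cube([600, 340, 20]);
translate([620, 0, 0]) cube([20, 340, 1500]);


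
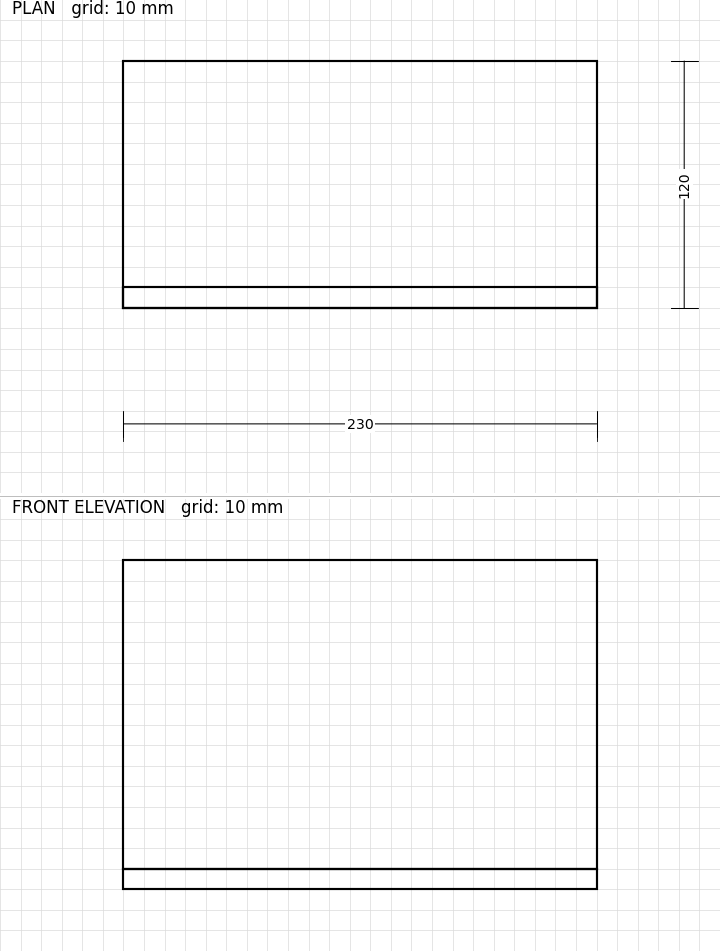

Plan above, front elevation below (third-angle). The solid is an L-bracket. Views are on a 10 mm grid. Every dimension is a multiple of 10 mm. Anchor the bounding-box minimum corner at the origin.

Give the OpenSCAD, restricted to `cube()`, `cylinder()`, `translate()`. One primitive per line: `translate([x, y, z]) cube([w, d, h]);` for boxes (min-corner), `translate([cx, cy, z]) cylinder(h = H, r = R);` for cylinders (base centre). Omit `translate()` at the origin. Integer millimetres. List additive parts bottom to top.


cube([230, 120, 10]);
translate([0, 0, 10]) cube([230, 10, 150]);
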